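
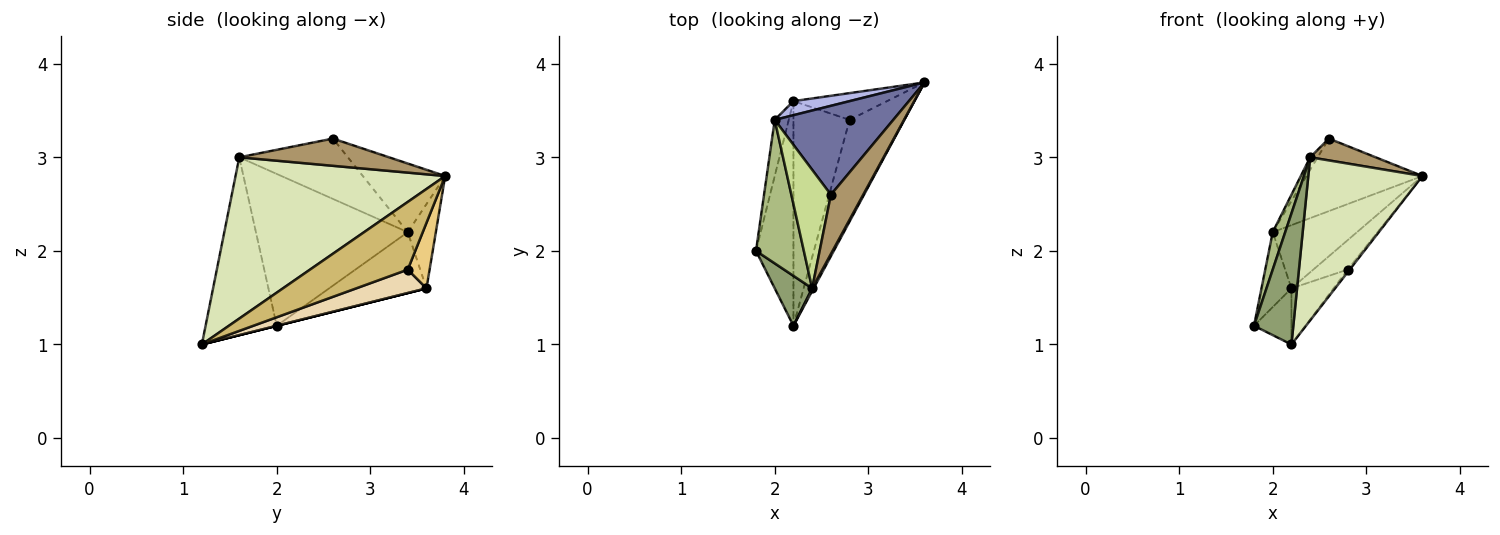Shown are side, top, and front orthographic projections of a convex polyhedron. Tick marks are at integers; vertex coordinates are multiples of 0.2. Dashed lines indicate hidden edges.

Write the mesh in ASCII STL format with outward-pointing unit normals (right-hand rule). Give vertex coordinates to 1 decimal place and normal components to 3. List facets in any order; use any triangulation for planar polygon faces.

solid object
 facet normal -0.409 0.577 0.707
  outer loop
   vertex 2.0 3.4 2.2
   vertex 2.6 2.6 3.2
   vertex 3.6 3.8 2.8
  endloop
 endfacet
 facet normal 0.000 0.243 -0.970
  outer loop
   vertex 2.2 3.6 1.6
   vertex 2.2 1.2 1.0
   vertex 1.8 2.0 1.2
  endloop
 endfacet
 facet normal -0.933 0.287 -0.215
  outer loop
   vertex 2.2 3.6 1.6
   vertex 1.8 2.0 1.2
   vertex 2.0 3.4 2.2
  endloop
 endfacet
 facet normal -0.309 0.928 0.206
  outer loop
   vertex 2.2 3.6 1.6
   vertex 2.0 3.4 2.2
   vertex 3.6 3.8 2.8
  endloop
 endfacet
 facet normal -0.861 -0.476 0.181
  outer loop
   vertex 2.4 1.6 3.0
   vertex 1.8 2.0 1.2
   vertex 2.2 1.2 1.0
  endloop
 endfacet
 facet normal -0.951 -0.078 0.300
  outer loop
   vertex 2.4 1.6 3.0
   vertex 2.0 3.4 2.2
   vertex 1.8 2.0 1.2
  endloop
 endfacet
 facet normal -0.835 0.058 0.547
  outer loop
   vertex 2.4 1.6 3.0
   vertex 2.6 2.6 3.2
   vertex 2.0 3.4 2.2
  endloop
 endfacet
 facet normal 0.878 -0.478 0.008
  outer loop
   vertex 2.4 1.6 3.0
   vertex 2.2 1.2 1.0
   vertex 3.6 3.8 2.8
  endloop
 endfacet
 facet normal 0.620 -0.271 0.736
  outer loop
   vertex 2.4 1.6 3.0
   vertex 3.6 3.8 2.8
   vertex 2.6 2.6 3.2
  endloop
 endfacet
 facet normal 0.778 0.017 -0.629
  outer loop
   vertex 2.8 3.4 1.8
   vertex 3.6 3.8 2.8
   vertex 2.2 1.2 1.0
  endloop
 endfacet
 facet normal 0.426 0.669 -0.609
  outer loop
   vertex 2.8 3.4 1.8
   vertex 2.2 3.6 1.6
   vertex 3.6 3.8 2.8
  endloop
 endfacet
 facet normal 0.375 0.225 -0.899
  outer loop
   vertex 2.8 3.4 1.8
   vertex 2.2 1.2 1.0
   vertex 2.2 3.6 1.6
  endloop
 endfacet
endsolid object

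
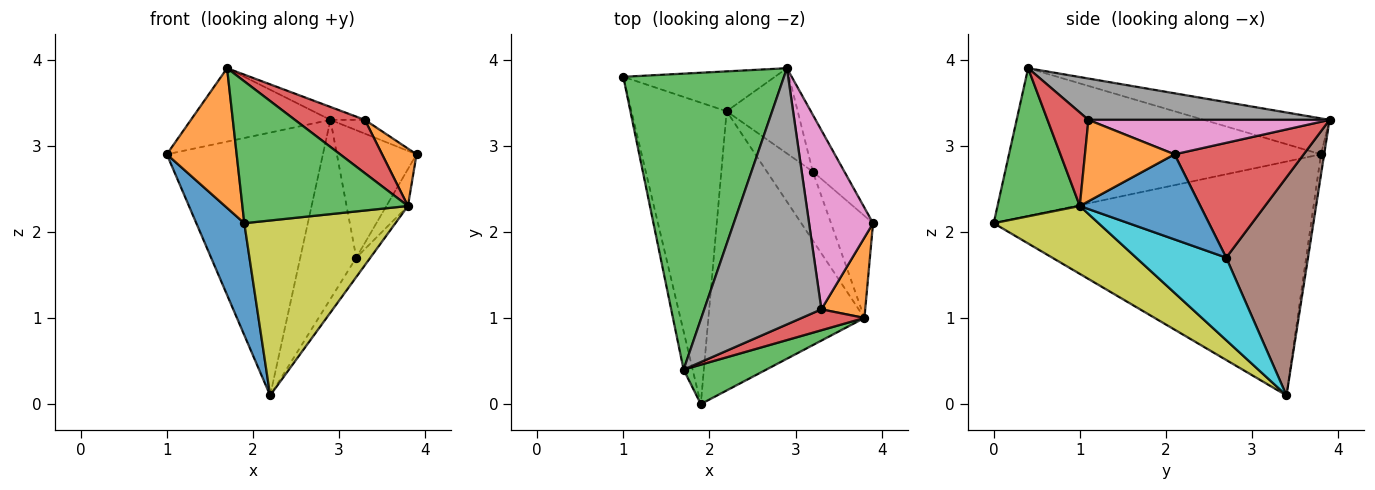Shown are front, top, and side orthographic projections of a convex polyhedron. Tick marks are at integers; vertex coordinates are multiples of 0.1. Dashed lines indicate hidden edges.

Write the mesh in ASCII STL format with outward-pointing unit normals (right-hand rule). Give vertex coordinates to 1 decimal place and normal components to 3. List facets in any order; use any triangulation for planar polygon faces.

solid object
 facet normal -0.917 -0.139 -0.373
  outer loop
   vertex 2.2 3.4 0.1
   vertex 1.9 0.0 2.1
   vertex 1.0 3.8 2.9
  endloop
 endfacet
 facet normal -0.974 -0.218 -0.060
  outer loop
   vertex 1.7 0.4 3.9
   vertex 1.0 3.8 2.9
   vertex 1.9 0.0 2.1
  endloop
 endfacet
 facet normal -0.212 0.235 0.949
  outer loop
   vertex 2.9 3.9 3.3
   vertex 1.0 3.8 2.9
   vertex 1.7 0.4 3.9
  endloop
 endfacet
 facet normal 0.829 0.511 -0.228
  outer loop
   vertex 2.9 3.9 3.3
   vertex 3.9 2.1 2.9
   vertex 3.2 2.7 1.7
  endloop
 endfacet
 facet normal -0.020 0.988 -0.150
  outer loop
   vertex 2.9 3.9 3.3
   vertex 2.2 3.4 0.1
   vertex 1.0 3.8 2.9
  endloop
 endfacet
 facet normal 0.797 0.545 -0.260
  outer loop
   vertex 2.9 3.9 3.3
   vertex 3.2 2.7 1.7
   vertex 2.2 3.4 0.1
  endloop
 endfacet
 facet normal 0.473 0.068 0.878
  outer loop
   vertex 3.3 1.1 3.3
   vertex 3.9 2.1 2.9
   vertex 2.9 3.9 3.3
  endloop
 endfacet
 facet normal 0.332 0.047 0.942
  outer loop
   vertex 3.3 1.1 3.3
   vertex 2.9 3.9 3.3
   vertex 1.7 0.4 3.9
  endloop
 endfacet
 facet normal 0.346 -0.498 -0.795
  outer loop
   vertex 3.8 1.0 2.3
   vertex 1.9 0.0 2.1
   vertex 2.2 3.4 0.1
  endloop
 endfacet
 facet normal 0.866 0.136 -0.482
  outer loop
   vertex 3.8 1.0 2.3
   vertex 2.2 3.4 0.1
   vertex 3.2 2.7 1.7
  endloop
 endfacet
 facet normal 0.885 0.158 -0.437
  outer loop
   vertex 3.8 1.0 2.3
   vertex 3.2 2.7 1.7
   vertex 3.9 2.1 2.9
  endloop
 endfacet
 facet normal 0.834 -0.321 0.449
  outer loop
   vertex 3.8 1.0 2.3
   vertex 3.9 2.1 2.9
   vertex 3.3 1.1 3.3
  endloop
 endfacet
 facet normal 0.432 -0.869 0.241
  outer loop
   vertex 3.8 1.0 2.3
   vertex 1.7 0.4 3.9
   vertex 1.9 0.0 2.1
  endloop
 endfacet
 facet normal 0.478 -0.818 0.321
  outer loop
   vertex 3.8 1.0 2.3
   vertex 3.3 1.1 3.3
   vertex 1.7 0.4 3.9
  endloop
 endfacet
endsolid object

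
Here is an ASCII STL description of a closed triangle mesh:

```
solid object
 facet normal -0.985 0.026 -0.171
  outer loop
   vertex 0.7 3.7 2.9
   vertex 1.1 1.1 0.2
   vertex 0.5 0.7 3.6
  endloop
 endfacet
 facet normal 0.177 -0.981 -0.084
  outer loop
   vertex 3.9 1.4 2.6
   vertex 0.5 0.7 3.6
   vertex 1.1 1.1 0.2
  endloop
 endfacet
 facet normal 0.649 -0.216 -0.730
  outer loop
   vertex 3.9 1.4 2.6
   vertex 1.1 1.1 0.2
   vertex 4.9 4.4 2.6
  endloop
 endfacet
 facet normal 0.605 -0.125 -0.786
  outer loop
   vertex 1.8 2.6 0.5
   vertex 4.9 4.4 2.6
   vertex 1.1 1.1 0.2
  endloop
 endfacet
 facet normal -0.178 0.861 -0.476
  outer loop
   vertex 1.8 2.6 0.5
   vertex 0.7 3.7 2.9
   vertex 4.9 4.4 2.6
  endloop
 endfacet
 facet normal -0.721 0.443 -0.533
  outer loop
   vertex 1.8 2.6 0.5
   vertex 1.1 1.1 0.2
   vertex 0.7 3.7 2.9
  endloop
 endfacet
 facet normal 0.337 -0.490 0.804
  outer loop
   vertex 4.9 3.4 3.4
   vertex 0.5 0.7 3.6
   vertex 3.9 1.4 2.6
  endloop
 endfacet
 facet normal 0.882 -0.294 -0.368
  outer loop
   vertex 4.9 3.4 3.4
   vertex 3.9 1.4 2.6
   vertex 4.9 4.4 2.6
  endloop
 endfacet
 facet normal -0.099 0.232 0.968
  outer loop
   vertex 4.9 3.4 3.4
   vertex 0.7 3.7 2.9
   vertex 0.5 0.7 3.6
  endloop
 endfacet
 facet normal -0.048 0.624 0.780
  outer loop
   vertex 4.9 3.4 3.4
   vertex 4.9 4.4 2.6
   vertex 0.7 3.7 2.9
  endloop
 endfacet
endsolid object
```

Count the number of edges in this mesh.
15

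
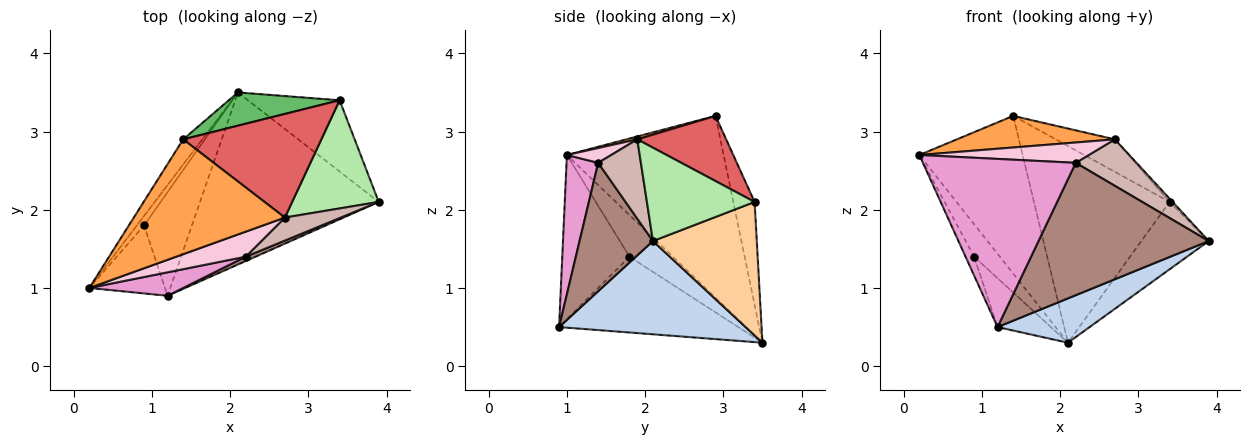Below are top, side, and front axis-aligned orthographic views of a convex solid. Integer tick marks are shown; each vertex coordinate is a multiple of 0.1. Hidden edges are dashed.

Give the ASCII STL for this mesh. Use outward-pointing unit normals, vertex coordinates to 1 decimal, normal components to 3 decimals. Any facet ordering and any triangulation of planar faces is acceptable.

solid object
 facet normal -0.832 0.548 -0.087
  outer loop
   vertex 1.4 2.9 3.2
   vertex 2.1 3.5 0.3
   vertex 0.2 1.0 2.7
  endloop
 endfacet
 facet normal 0.451 -0.223 -0.864
  outer loop
   vertex 1.2 0.9 0.5
   vertex 2.1 3.5 0.3
   vertex 3.9 2.1 1.6
  endloop
 endfacet
 facet normal 0.018 -0.265 0.964
  outer loop
   vertex 2.7 1.9 2.9
   vertex 1.4 2.9 3.2
   vertex 0.2 1.0 2.7
  endloop
 endfacet
 facet normal 0.727 0.472 -0.499
  outer loop
   vertex 3.4 3.4 2.1
   vertex 3.9 2.1 1.6
   vertex 2.1 3.5 0.3
  endloop
 endfacet
 facet normal -0.153 0.974 0.165
  outer loop
   vertex 3.4 3.4 2.1
   vertex 2.1 3.5 0.3
   vertex 1.4 2.9 3.2
  endloop
 endfacet
 facet normal 0.733 0.020 0.680
  outer loop
   vertex 3.4 3.4 2.1
   vertex 2.7 1.9 2.9
   vertex 3.9 2.1 1.6
  endloop
 endfacet
 facet normal 0.410 0.273 0.870
  outer loop
   vertex 3.4 3.4 2.1
   vertex 1.4 2.9 3.2
   vertex 2.7 1.9 2.9
  endloop
 endfacet
 facet normal -0.850 0.505 -0.147
  outer loop
   vertex 0.9 1.8 1.4
   vertex 0.2 1.0 2.7
   vertex 2.1 3.5 0.3
  endloop
 endfacet
 facet normal -0.902 0.115 -0.415
  outer loop
   vertex 0.9 1.8 1.4
   vertex 1.2 0.9 0.5
   vertex 0.2 1.0 2.7
  endloop
 endfacet
 facet normal -0.820 0.244 -0.517
  outer loop
   vertex 0.9 1.8 1.4
   vertex 2.1 3.5 0.3
   vertex 1.2 0.9 0.5
  endloop
 endfacet
 facet normal 0.396 -0.918 0.030
  outer loop
   vertex 2.2 1.4 2.6
   vertex 1.2 0.9 0.5
   vertex 3.9 2.1 1.6
  endloop
 endfacet
 facet normal 0.533 -0.758 0.375
  outer loop
   vertex 2.2 1.4 2.6
   vertex 3.9 2.1 1.6
   vertex 2.7 1.9 2.9
  endloop
 endfacet
 facet normal 0.201 -0.970 0.135
  outer loop
   vertex 2.2 1.4 2.6
   vertex 0.2 1.0 2.7
   vertex 1.2 0.9 0.5
  endloop
 endfacet
 facet normal 0.163 -0.622 0.766
  outer loop
   vertex 2.2 1.4 2.6
   vertex 2.7 1.9 2.9
   vertex 0.2 1.0 2.7
  endloop
 endfacet
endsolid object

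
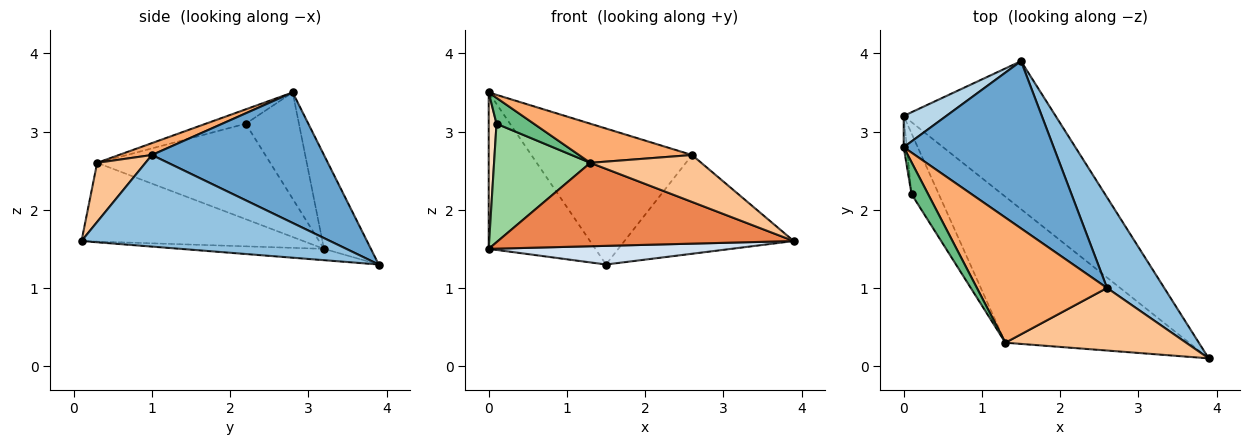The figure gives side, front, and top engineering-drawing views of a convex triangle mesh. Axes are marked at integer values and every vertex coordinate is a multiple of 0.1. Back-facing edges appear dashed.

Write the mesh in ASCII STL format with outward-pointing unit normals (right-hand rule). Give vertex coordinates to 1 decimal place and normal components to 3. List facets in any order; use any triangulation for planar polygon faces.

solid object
 facet normal 0.560 0.523 0.643
  outer loop
   vertex 2.6 1.0 2.7
   vertex 1.5 3.9 1.3
   vertex 0.0 2.8 3.5
  endloop
 endfacet
 facet normal 0.734 0.500 0.459
  outer loop
   vertex 2.6 1.0 2.7
   vertex 3.9 0.1 1.6
   vertex 1.5 3.9 1.3
  endloop
 endfacet
 facet normal -0.396 0.900 0.180
  outer loop
   vertex 0.0 3.2 1.5
   vertex 0.0 2.8 3.5
   vertex 1.5 3.9 1.3
  endloop
 endfacet
 facet normal -0.074 -0.125 -0.989
  outer loop
   vertex 0.0 3.2 1.5
   vertex 1.5 3.9 1.3
   vertex 3.9 0.1 1.6
  endloop
 endfacet
 facet normal -0.349 -0.465 -0.814
  outer loop
   vertex 1.3 0.3 2.6
   vertex 0.0 3.2 1.5
   vertex 3.9 0.1 1.6
  endloop
 endfacet
 facet normal 0.087 -0.297 0.951
  outer loop
   vertex 1.3 0.3 2.6
   vertex 2.6 1.0 2.7
   vertex 0.0 2.8 3.5
  endloop
 endfacet
 facet normal 0.253 -0.580 0.774
  outer loop
   vertex 1.3 0.3 2.6
   vertex 3.9 0.1 1.6
   vertex 2.6 1.0 2.7
  endloop
 endfacet
 facet normal -0.989 -0.145 -0.029
  outer loop
   vertex 0.1 2.2 3.1
   vertex 0.0 2.8 3.5
   vertex 0.0 3.2 1.5
  endloop
 endfacet
 facet normal -0.559 -0.522 0.644
  outer loop
   vertex 0.1 2.2 3.1
   vertex 1.3 0.3 2.6
   vertex 0.0 2.8 3.5
  endloop
 endfacet
 facet normal -0.848 -0.472 -0.242
  outer loop
   vertex 0.1 2.2 3.1
   vertex 0.0 3.2 1.5
   vertex 1.3 0.3 2.6
  endloop
 endfacet
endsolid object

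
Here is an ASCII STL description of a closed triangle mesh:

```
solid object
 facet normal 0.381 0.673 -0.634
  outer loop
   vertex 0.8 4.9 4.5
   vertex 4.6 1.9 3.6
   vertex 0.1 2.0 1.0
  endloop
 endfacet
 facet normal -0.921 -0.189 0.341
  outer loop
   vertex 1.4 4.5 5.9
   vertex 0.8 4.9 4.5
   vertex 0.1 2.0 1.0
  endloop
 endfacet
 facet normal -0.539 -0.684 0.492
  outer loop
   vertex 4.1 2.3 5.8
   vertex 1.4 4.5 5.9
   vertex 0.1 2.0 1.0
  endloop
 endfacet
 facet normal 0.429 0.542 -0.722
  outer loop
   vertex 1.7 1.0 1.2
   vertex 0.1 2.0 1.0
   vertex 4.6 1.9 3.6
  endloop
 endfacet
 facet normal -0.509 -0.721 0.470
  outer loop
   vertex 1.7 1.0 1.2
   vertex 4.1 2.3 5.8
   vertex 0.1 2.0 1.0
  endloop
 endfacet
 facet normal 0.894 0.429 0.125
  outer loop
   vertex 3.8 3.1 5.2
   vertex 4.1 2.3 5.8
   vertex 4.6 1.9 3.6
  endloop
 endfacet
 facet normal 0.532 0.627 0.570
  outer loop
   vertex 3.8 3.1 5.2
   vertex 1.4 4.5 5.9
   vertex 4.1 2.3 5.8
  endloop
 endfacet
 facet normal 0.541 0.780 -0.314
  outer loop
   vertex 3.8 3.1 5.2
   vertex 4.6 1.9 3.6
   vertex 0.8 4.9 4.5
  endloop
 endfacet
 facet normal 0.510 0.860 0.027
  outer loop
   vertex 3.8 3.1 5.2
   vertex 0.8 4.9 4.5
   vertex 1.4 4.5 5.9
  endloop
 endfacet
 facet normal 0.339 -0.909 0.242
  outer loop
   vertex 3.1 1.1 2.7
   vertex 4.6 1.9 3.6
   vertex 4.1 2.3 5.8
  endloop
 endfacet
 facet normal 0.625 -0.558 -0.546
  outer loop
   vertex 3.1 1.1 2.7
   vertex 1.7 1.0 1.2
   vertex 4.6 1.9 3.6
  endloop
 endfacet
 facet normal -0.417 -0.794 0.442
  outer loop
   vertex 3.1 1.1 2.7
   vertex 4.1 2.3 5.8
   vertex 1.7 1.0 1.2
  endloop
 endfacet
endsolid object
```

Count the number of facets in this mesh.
12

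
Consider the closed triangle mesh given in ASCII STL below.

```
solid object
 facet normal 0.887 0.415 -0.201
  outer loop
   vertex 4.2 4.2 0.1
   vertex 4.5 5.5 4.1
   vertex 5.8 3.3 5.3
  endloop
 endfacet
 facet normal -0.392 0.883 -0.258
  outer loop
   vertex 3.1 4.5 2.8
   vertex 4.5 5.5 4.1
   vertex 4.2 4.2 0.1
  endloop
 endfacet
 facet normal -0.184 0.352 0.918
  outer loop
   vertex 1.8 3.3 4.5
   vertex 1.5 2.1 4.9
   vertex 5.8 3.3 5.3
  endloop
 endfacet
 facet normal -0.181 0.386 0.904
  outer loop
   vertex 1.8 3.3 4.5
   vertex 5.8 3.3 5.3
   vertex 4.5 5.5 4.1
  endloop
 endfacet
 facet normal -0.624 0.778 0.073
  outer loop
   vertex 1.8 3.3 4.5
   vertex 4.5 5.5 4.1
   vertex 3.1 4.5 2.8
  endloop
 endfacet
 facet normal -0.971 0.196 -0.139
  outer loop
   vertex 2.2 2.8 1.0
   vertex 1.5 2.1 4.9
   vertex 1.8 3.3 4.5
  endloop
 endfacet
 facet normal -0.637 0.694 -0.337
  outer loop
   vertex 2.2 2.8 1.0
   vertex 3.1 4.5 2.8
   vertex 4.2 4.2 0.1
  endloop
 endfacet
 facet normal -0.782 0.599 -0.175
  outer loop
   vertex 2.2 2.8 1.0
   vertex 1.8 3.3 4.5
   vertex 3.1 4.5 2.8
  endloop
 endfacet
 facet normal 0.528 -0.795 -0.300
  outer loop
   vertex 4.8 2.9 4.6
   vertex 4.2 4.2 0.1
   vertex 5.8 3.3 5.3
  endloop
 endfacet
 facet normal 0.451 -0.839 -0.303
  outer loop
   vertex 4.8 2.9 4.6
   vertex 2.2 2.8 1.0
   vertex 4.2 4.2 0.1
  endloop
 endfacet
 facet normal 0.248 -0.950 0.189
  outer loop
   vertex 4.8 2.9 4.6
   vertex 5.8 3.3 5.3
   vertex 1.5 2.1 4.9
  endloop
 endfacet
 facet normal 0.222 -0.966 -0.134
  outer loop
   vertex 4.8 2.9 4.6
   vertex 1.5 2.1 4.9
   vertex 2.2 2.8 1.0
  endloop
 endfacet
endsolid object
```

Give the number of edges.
18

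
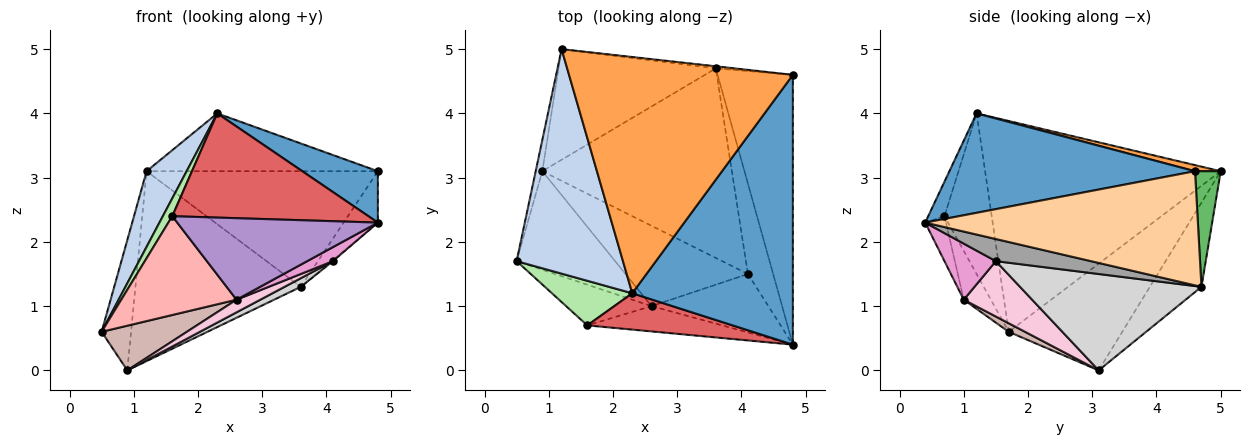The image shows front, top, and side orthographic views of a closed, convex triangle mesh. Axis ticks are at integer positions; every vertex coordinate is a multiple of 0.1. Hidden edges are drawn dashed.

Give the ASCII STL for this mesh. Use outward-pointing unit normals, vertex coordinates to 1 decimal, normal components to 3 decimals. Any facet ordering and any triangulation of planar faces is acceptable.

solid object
 facet normal 0.520 -0.160 0.839
  outer loop
   vertex 2.3 1.2 4.0
   vertex 4.8 0.4 2.3
   vertex 4.8 4.6 3.1
  endloop
 endfacet
 facet normal -0.883 -0.150 0.445
  outer loop
   vertex 1.2 5.0 3.1
   vertex 0.5 1.7 0.6
   vertex 2.3 1.2 4.0
  endloop
 endfacet
 facet normal 0.026 0.238 0.971
  outer loop
   vertex 1.2 5.0 3.1
   vertex 2.3 1.2 4.0
   vertex 4.8 4.6 3.1
  endloop
 endfacet
 facet normal 0.830 0.104 -0.548
  outer loop
   vertex 3.6 4.7 1.3
   vertex 4.8 4.6 3.1
   vertex 4.8 0.4 2.3
  endloop
 endfacet
 facet normal 0.110 0.994 -0.018
  outer loop
   vertex 3.6 4.7 1.3
   vertex 1.2 5.0 3.1
   vertex 4.8 4.6 3.1
  endloop
 endfacet
 facet normal -0.880 -0.176 0.440
  outer loop
   vertex 1.6 0.7 2.4
   vertex 2.3 1.2 4.0
   vertex 0.5 1.7 0.6
  endloop
 endfacet
 facet normal -0.078 -0.941 0.328
  outer loop
   vertex 1.6 0.7 2.4
   vertex 4.8 0.4 2.3
   vertex 2.3 1.2 4.0
  endloop
 endfacet
 facet normal -0.213 -0.904 -0.372
  outer loop
   vertex 2.6 1.0 1.1
   vertex 1.6 0.7 2.4
   vertex 0.5 1.7 0.6
  endloop
 endfacet
 facet normal -0.098 -0.950 -0.295
  outer loop
   vertex 2.6 1.0 1.1
   vertex 4.8 0.4 2.3
   vertex 1.6 0.7 2.4
  endloop
 endfacet
 facet normal -0.966 0.250 -0.060
  outer loop
   vertex 0.9 3.1 0.0
   vertex 0.5 1.7 0.6
   vertex 1.2 5.0 3.1
  endloop
 endfacet
 facet normal -0.260 0.834 -0.486
  outer loop
   vertex 0.9 3.1 0.0
   vertex 1.2 5.0 3.1
   vertex 3.6 4.7 1.3
  endloop
 endfacet
 facet normal 0.079 -0.412 -0.908
  outer loop
   vertex 0.9 3.1 0.0
   vertex 2.6 1.0 1.1
   vertex 0.5 1.7 0.6
  endloop
 endfacet
 facet normal 0.423 -0.211 -0.881
  outer loop
   vertex 4.1 1.5 1.7
   vertex 4.8 0.4 2.3
   vertex 2.6 1.0 1.1
  endloop
 endfacet
 facet normal 0.408 -0.142 -0.902
  outer loop
   vertex 4.1 1.5 1.7
   vertex 2.6 1.0 1.1
   vertex 0.9 3.1 0.0
  endloop
 endfacet
 facet normal 0.659 0.009 -0.752
  outer loop
   vertex 4.1 1.5 1.7
   vertex 3.6 4.7 1.3
   vertex 4.8 0.4 2.3
  endloop
 endfacet
 facet normal 0.453 -0.041 -0.891
  outer loop
   vertex 4.1 1.5 1.7
   vertex 0.9 3.1 0.0
   vertex 3.6 4.7 1.3
  endloop
 endfacet
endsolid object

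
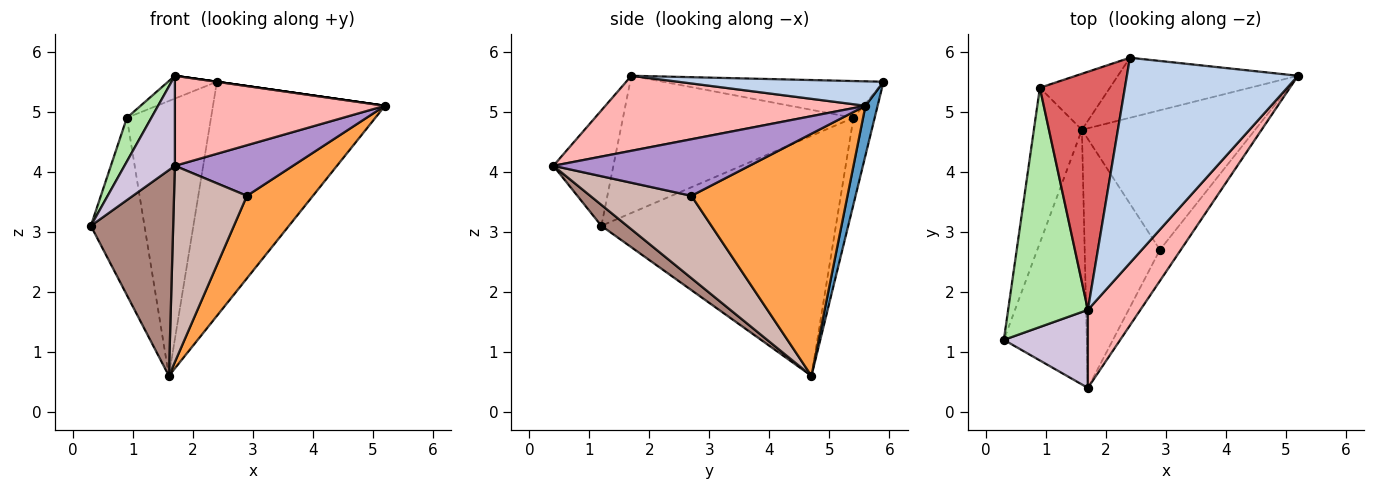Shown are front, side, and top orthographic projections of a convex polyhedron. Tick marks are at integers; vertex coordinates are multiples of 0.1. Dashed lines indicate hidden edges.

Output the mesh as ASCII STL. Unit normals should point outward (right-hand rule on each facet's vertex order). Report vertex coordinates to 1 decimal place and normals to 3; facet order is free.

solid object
 facet normal 0.068 0.966 -0.248
  outer loop
   vertex 1.6 4.7 0.6
   vertex 2.4 5.9 5.5
   vertex 5.2 5.6 5.1
  endloop
 endfacet
 facet normal 0.141 0.000 0.990
  outer loop
   vertex 1.7 1.7 5.6
   vertex 5.2 5.6 5.1
   vertex 2.4 5.9 5.5
  endloop
 endfacet
 facet normal 0.769 -0.325 -0.550
  outer loop
   vertex 2.9 2.7 3.6
   vertex 1.6 4.7 0.6
   vertex 5.2 5.6 5.1
  endloop
 endfacet
 facet normal -0.957 0.219 -0.191
  outer loop
   vertex 0.9 5.4 4.9
   vertex 1.6 4.7 0.6
   vertex 0.3 1.2 3.1
  endloop
 endfacet
 facet normal -0.240 0.951 -0.194
  outer loop
   vertex 0.9 5.4 4.9
   vertex 2.4 5.9 5.5
   vertex 1.6 4.7 0.6
  endloop
 endfacet
 facet normal -0.861 -0.091 0.500
  outer loop
   vertex 0.9 5.4 4.9
   vertex 0.3 1.2 3.1
   vertex 1.7 1.7 5.6
  endloop
 endfacet
 facet normal -0.395 0.088 0.914
  outer loop
   vertex 0.9 5.4 4.9
   vertex 1.7 1.7 5.6
   vertex 2.4 5.9 5.5
  endloop
 endfacet
 facet normal 0.683 -0.552 0.478
  outer loop
   vertex 1.7 0.4 4.1
   vertex 5.2 5.6 5.1
   vertex 1.7 1.7 5.6
  endloop
 endfacet
 facet normal 0.817 -0.492 -0.302
  outer loop
   vertex 1.7 0.4 4.1
   vertex 2.9 2.7 3.6
   vertex 5.2 5.6 5.1
  endloop
 endfacet
 facet normal -0.669 -0.562 0.487
  outer loop
   vertex 1.7 0.4 4.1
   vertex 1.7 1.7 5.6
   vertex 0.3 1.2 3.1
  endloop
 endfacet
 facet normal 0.193 -0.617 -0.763
  outer loop
   vertex 1.7 0.4 4.1
   vertex 0.3 1.2 3.1
   vertex 1.6 4.7 0.6
  endloop
 endfacet
 facet normal 0.652 -0.470 -0.595
  outer loop
   vertex 1.7 0.4 4.1
   vertex 1.6 4.7 0.6
   vertex 2.9 2.7 3.6
  endloop
 endfacet
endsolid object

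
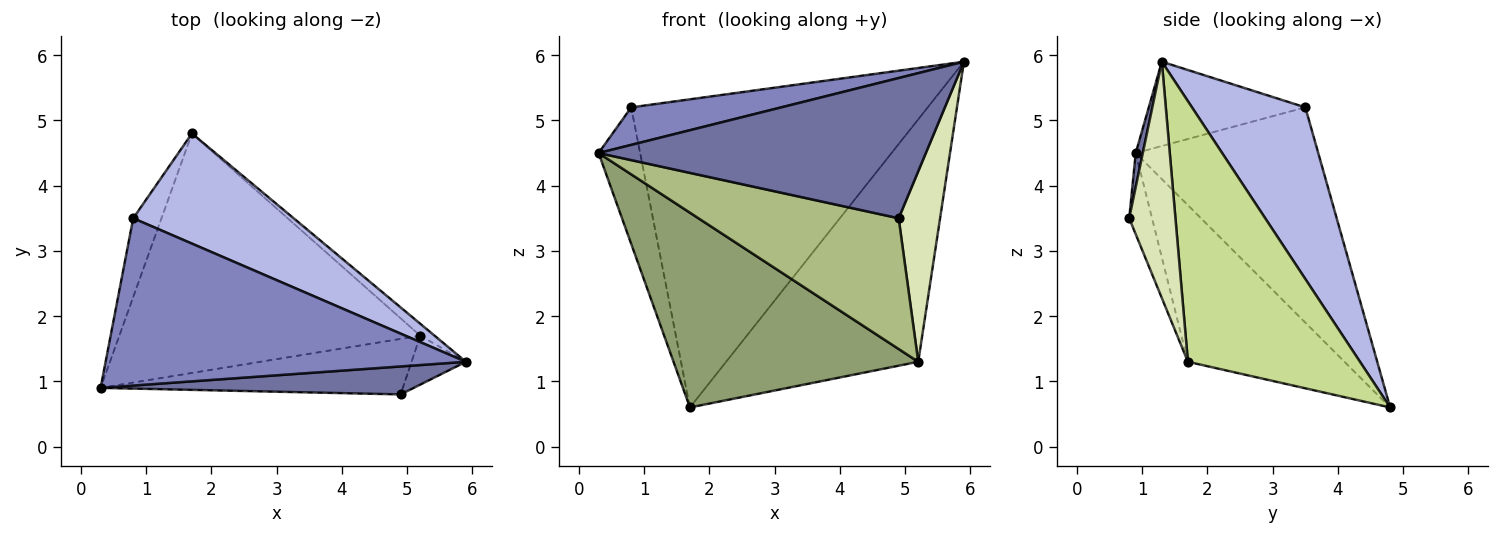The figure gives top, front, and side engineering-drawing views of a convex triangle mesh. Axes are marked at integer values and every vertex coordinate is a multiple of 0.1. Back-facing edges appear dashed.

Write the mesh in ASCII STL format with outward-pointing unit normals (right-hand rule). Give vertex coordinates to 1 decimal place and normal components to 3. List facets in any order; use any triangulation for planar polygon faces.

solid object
 facet normal 0.021 -0.980 0.195
  outer loop
   vertex 4.9 0.8 3.5
   vertex 5.9 1.3 5.9
   vertex 0.3 0.9 4.5
  endloop
 endfacet
 facet normal -0.223 -0.213 0.951
  outer loop
   vertex 0.8 3.5 5.2
   vertex 0.3 0.9 4.5
   vertex 5.9 1.3 5.9
  endloop
 endfacet
 facet normal -0.967 0.220 -0.127
  outer loop
   vertex 0.8 3.5 5.2
   vertex 1.7 4.8 0.6
   vertex 0.3 0.9 4.5
  endloop
 endfacet
 facet normal 0.339 0.886 0.317
  outer loop
   vertex 0.8 3.5 5.2
   vertex 5.9 1.3 5.9
   vertex 1.7 4.8 0.6
  endloop
 endfacet
 facet normal -0.374 -0.585 -0.719
  outer loop
   vertex 5.2 1.7 1.3
   vertex 0.3 0.9 4.5
   vertex 1.7 4.8 0.6
  endloop
 endfacet
 facet normal -0.104 -0.915 -0.389
  outer loop
   vertex 5.2 1.7 1.3
   vertex 4.9 0.8 3.5
   vertex 0.3 0.9 4.5
  endloop
 endfacet
 facet normal 0.667 0.744 -0.037
  outer loop
   vertex 5.2 1.7 1.3
   vertex 1.7 4.8 0.6
   vertex 5.9 1.3 5.9
  endloop
 endfacet
 facet normal 0.734 -0.658 -0.169
  outer loop
   vertex 5.2 1.7 1.3
   vertex 5.9 1.3 5.9
   vertex 4.9 0.8 3.5
  endloop
 endfacet
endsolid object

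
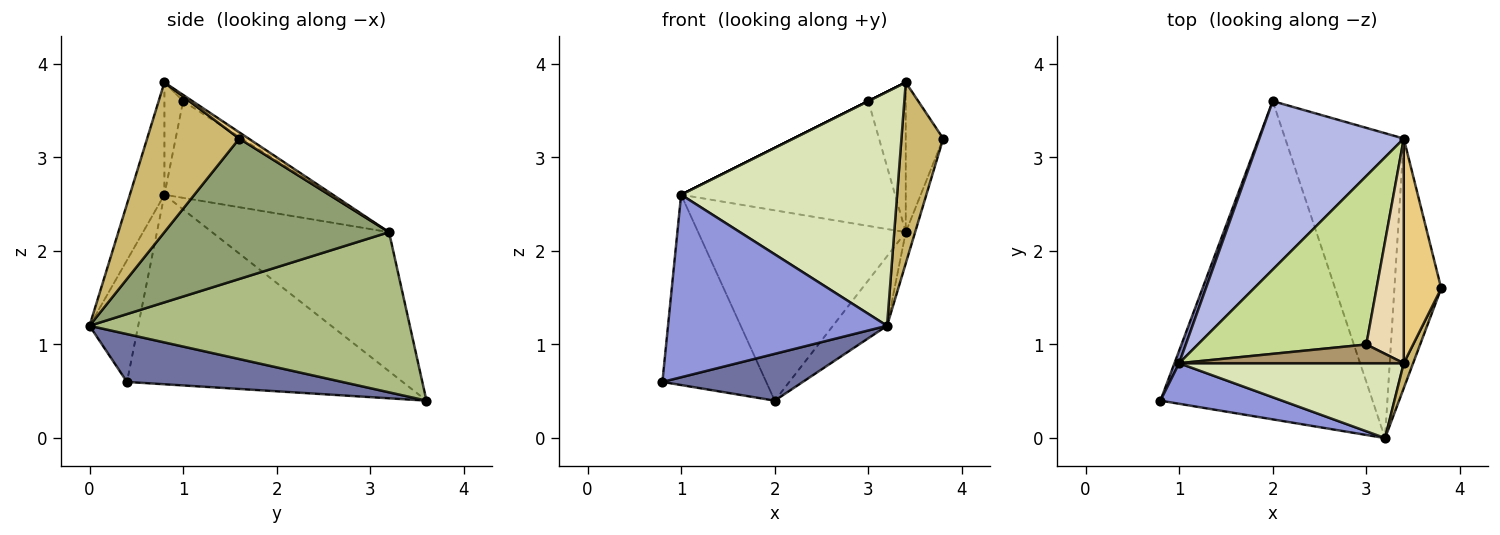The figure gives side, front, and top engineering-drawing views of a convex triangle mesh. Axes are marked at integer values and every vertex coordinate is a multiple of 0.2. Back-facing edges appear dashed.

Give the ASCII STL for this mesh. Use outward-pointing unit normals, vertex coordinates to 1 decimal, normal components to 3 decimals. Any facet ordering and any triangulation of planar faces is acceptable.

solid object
 facet normal 0.218 -0.142 -0.966
  outer loop
   vertex 3.2 0.0 1.2
   vertex 0.8 0.4 0.6
   vertex 2.0 3.6 0.4
  endloop
 endfacet
 facet normal -0.936 0.352 0.023
  outer loop
   vertex 1.0 0.8 2.6
   vertex 2.0 3.6 0.4
   vertex 0.8 0.4 0.6
  endloop
 endfacet
 facet normal -0.212 -0.954 0.212
  outer loop
   vertex 1.0 0.8 2.6
   vertex 0.8 0.4 0.6
   vertex 3.2 0.0 1.2
  endloop
 endfacet
 facet normal -0.538 0.631 0.559
  outer loop
   vertex 3.4 3.2 2.2
   vertex 2.0 3.6 0.4
   vertex 1.0 0.8 2.6
  endloop
 endfacet
 facet normal 0.948 0.039 -0.316
  outer loop
   vertex 3.4 3.2 2.2
   vertex 3.8 1.6 3.2
   vertex 3.2 0.0 1.2
  endloop
 endfacet
 facet normal 0.796 0.134 -0.590
  outer loop
   vertex 3.4 3.2 2.2
   vertex 3.2 0.0 1.2
   vertex 2.0 3.6 0.4
  endloop
 endfacet
 facet normal -0.419 0.540 0.730
  outer loop
   vertex 3.0 1.0 3.6
   vertex 3.4 3.2 2.2
   vertex 1.0 0.8 2.6
  endloop
 endfacet
 facet normal -0.151 -0.942 0.301
  outer loop
   vertex 3.4 0.8 3.8
   vertex 1.0 0.8 2.6
   vertex 3.2 0.0 1.2
  endloop
 endfacet
 facet normal -0.447 0.000 0.894
  outer loop
   vertex 3.4 0.8 3.8
   vertex 3.0 1.0 3.6
   vertex 1.0 0.8 2.6
  endloop
 endfacet
 facet normal 0.909 -0.412 0.057
  outer loop
   vertex 3.4 0.8 3.8
   vertex 3.2 0.0 1.2
   vertex 3.8 1.6 3.2
  endloop
 endfacet
 facet normal 0.137 0.549 0.824
  outer loop
   vertex 3.4 0.8 3.8
   vertex 3.8 1.6 3.2
   vertex 3.4 3.2 2.2
  endloop
 endfacet
 facet normal -0.137 0.549 0.824
  outer loop
   vertex 3.4 0.8 3.8
   vertex 3.4 3.2 2.2
   vertex 3.0 1.0 3.6
  endloop
 endfacet
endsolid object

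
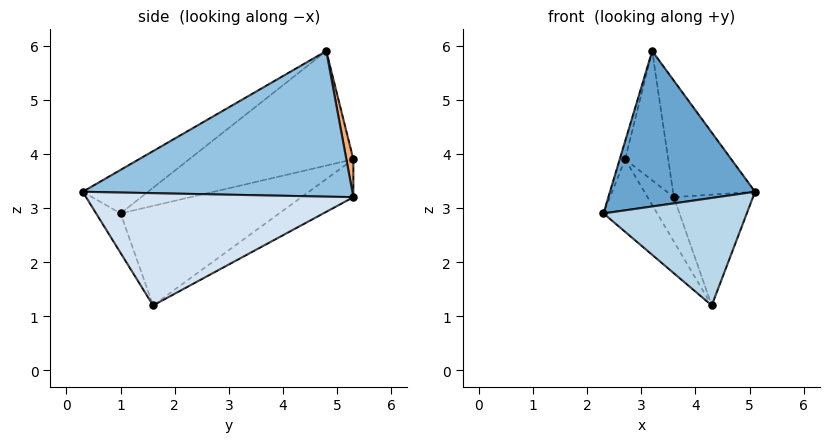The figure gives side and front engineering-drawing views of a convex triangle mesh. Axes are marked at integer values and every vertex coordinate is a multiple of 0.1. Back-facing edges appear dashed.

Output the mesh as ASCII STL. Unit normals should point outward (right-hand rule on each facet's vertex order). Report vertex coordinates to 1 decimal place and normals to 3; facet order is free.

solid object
 facet normal -0.253 -0.562 0.788
  outer loop
   vertex 3.2 4.8 5.9
   vertex 2.3 1.0 2.9
   vertex 5.1 0.3 3.3
  endloop
 endfacet
 facet normal 0.939 0.286 0.192
  outer loop
   vertex 3.2 4.8 5.9
   vertex 5.1 0.3 3.3
   vertex 3.6 5.3 3.2
  endloop
 endfacet
 facet normal -0.148 -0.865 -0.479
  outer loop
   vertex 4.3 1.6 1.2
   vertex 5.1 0.3 3.3
   vertex 2.3 1.0 2.9
  endloop
 endfacet
 facet normal 0.942 0.279 -0.186
  outer loop
   vertex 4.3 1.6 1.2
   vertex 3.6 5.3 3.2
   vertex 5.1 0.3 3.3
  endloop
 endfacet
 facet normal -0.968 0.032 0.250
  outer loop
   vertex 2.7 5.3 3.9
   vertex 2.3 1.0 2.9
   vertex 3.2 4.8 5.9
  endloop
 endfacet
 facet normal 0.157 0.967 0.202
  outer loop
   vertex 2.7 5.3 3.9
   vertex 3.2 4.8 5.9
   vertex 3.6 5.3 3.2
  endloop
 endfacet
 facet normal -0.669 0.227 -0.707
  outer loop
   vertex 2.7 5.3 3.9
   vertex 4.3 1.6 1.2
   vertex 2.3 1.0 2.9
  endloop
 endfacet
 facet normal -0.586 0.297 -0.754
  outer loop
   vertex 2.7 5.3 3.9
   vertex 3.6 5.3 3.2
   vertex 4.3 1.6 1.2
  endloop
 endfacet
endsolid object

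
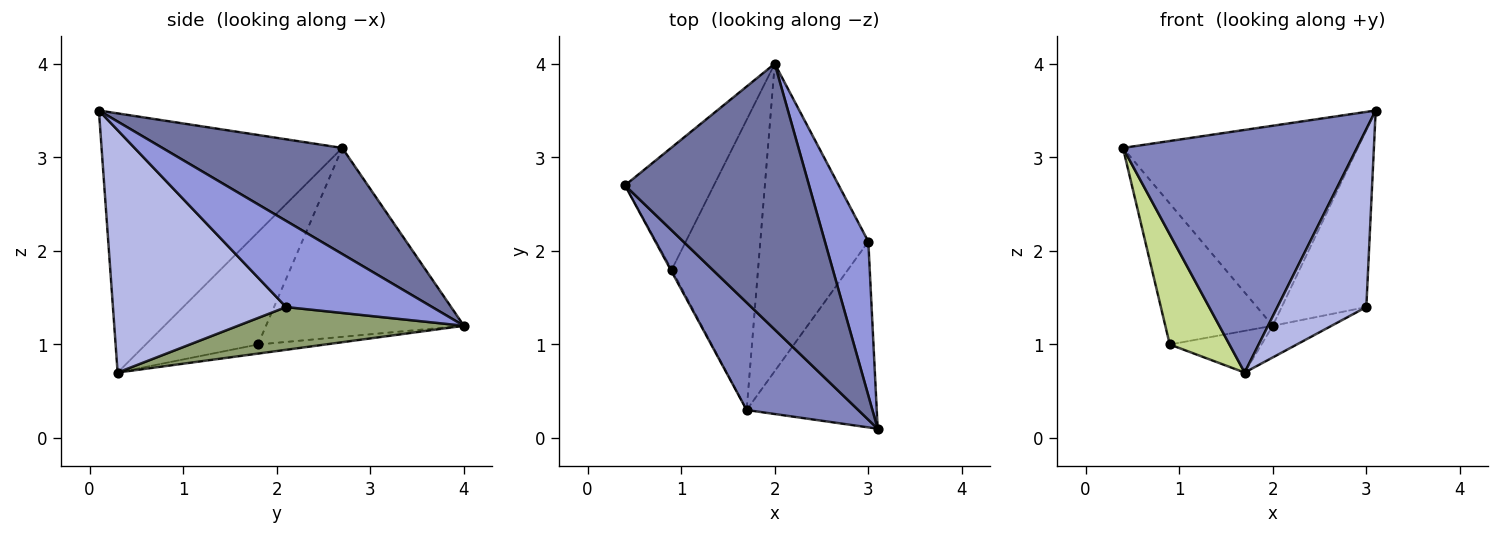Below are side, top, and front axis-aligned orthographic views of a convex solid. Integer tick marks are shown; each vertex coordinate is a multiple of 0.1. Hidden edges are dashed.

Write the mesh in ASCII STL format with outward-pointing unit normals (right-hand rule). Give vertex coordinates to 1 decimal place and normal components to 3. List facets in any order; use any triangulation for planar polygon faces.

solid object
 facet normal 0.418 0.546 0.726
  outer loop
   vertex 2.0 4.0 1.2
   vertex 0.4 2.7 3.1
   vertex 3.1 0.1 3.5
  endloop
 endfacet
 facet normal -0.685 -0.666 0.295
  outer loop
   vertex 1.7 0.3 0.7
   vertex 3.1 0.1 3.5
   vertex 0.4 2.7 3.1
  endloop
 endfacet
 facet normal 0.793 0.460 0.400
  outer loop
   vertex 3.0 2.1 1.4
   vertex 2.0 4.0 1.2
   vertex 3.1 0.1 3.5
  endloop
 endfacet
 facet normal 0.803 -0.412 -0.431
  outer loop
   vertex 3.0 2.1 1.4
   vertex 3.1 0.1 3.5
   vertex 1.7 0.3 0.7
  endloop
 endfacet
 facet normal 0.366 0.095 -0.926
  outer loop
   vertex 3.0 2.1 1.4
   vertex 1.7 0.3 0.7
   vertex 2.0 4.0 1.2
  endloop
 endfacet
 facet normal -0.812 0.441 -0.382
  outer loop
   vertex 0.9 1.8 1.0
   vertex 0.4 2.7 3.1
   vertex 2.0 4.0 1.2
  endloop
 endfacet
 facet normal -0.883 -0.469 -0.009
  outer loop
   vertex 0.9 1.8 1.0
   vertex 1.7 0.3 0.7
   vertex 0.4 2.7 3.1
  endloop
 endfacet
 facet normal -0.104 0.141 -0.984
  outer loop
   vertex 0.9 1.8 1.0
   vertex 2.0 4.0 1.2
   vertex 1.7 0.3 0.7
  endloop
 endfacet
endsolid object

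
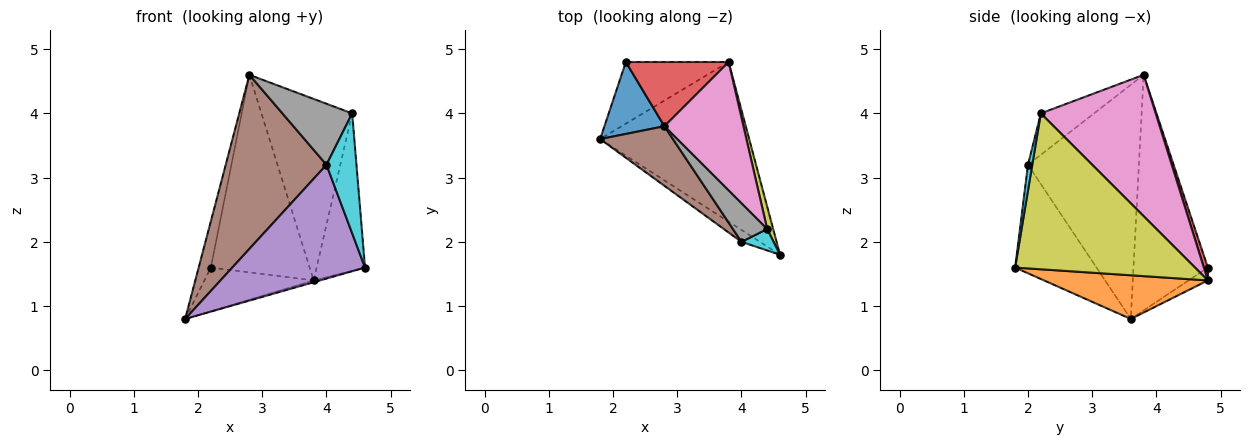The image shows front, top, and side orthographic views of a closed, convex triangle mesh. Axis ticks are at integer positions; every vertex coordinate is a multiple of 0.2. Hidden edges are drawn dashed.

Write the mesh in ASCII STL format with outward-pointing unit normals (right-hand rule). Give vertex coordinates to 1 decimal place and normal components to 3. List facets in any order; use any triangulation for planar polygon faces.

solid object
 facet normal -0.957 0.157 0.244
  outer loop
   vertex 2.8 3.8 4.6
   vertex 2.2 4.8 1.6
   vertex 1.8 3.6 0.8
  endloop
 endfacet
 facet normal 0.281 0.011 -0.960
  outer loop
   vertex 3.8 4.8 1.4
   vertex 4.6 1.8 1.6
   vertex 1.8 3.6 0.8
  endloop
 endfacet
 facet normal -0.101 0.575 -0.812
  outer loop
   vertex 3.8 4.8 1.4
   vertex 1.8 3.6 0.8
   vertex 2.2 4.8 1.6
  endloop
 endfacet
 facet normal 0.039 0.950 0.309
  outer loop
   vertex 3.8 4.8 1.4
   vertex 2.2 4.8 1.6
   vertex 2.8 3.8 4.6
  endloop
 endfacet
 facet normal -0.520 -0.849 -0.089
  outer loop
   vertex 4.0 2.0 3.2
   vertex 1.8 3.6 0.8
   vertex 4.6 1.8 1.6
  endloop
 endfacet
 facet normal -0.721 -0.655 0.224
  outer loop
   vertex 4.0 2.0 3.2
   vertex 2.8 3.8 4.6
   vertex 1.8 3.6 0.8
  endloop
 endfacet
 facet normal 0.718 0.568 0.402
  outer loop
   vertex 4.4 2.2 4.0
   vertex 3.8 4.8 1.4
   vertex 2.8 3.8 4.6
  endloop
 endfacet
 facet normal -0.542 -0.710 0.449
  outer loop
   vertex 4.4 2.2 4.0
   vertex 2.8 3.8 4.6
   vertex 4.0 2.0 3.2
  endloop
 endfacet
 facet normal 0.965 0.260 0.037
  outer loop
   vertex 4.4 2.2 4.0
   vertex 4.6 1.8 1.6
   vertex 3.8 4.8 1.4
  endloop
 endfacet
 facet normal 0.139 -0.975 0.174
  outer loop
   vertex 4.4 2.2 4.0
   vertex 4.0 2.0 3.2
   vertex 4.6 1.8 1.6
  endloop
 endfacet
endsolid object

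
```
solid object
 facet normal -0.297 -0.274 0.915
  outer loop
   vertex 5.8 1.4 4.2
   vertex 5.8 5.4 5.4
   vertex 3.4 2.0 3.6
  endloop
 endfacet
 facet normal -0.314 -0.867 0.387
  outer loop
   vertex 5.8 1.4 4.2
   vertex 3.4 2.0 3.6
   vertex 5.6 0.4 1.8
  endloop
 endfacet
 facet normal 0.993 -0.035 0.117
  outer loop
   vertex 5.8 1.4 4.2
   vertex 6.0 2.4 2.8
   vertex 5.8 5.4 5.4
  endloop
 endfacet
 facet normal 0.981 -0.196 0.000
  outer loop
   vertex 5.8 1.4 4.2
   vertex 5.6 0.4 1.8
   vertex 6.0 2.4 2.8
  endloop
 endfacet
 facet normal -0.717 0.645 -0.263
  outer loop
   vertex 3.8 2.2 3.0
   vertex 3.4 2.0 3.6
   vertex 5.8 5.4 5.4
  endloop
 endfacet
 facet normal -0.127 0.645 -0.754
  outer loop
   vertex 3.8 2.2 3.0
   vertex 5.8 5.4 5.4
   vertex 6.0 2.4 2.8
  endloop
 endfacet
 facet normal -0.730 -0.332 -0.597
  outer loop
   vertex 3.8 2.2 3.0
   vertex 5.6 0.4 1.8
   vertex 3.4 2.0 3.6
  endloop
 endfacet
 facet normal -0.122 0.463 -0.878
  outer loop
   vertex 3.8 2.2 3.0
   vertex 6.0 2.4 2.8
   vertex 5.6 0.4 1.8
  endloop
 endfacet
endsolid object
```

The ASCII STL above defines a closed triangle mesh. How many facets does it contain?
8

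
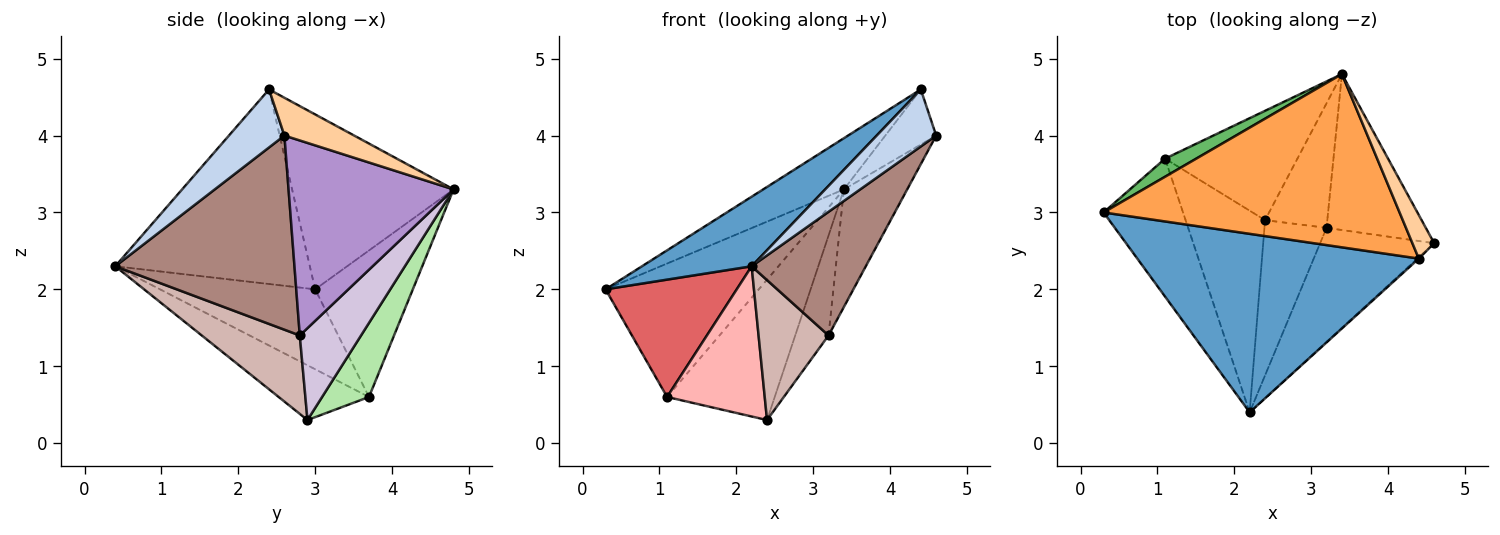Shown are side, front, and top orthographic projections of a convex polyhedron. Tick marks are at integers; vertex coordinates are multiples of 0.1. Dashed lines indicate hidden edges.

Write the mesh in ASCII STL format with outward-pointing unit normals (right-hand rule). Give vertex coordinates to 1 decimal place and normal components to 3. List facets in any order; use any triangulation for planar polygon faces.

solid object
 facet normal -0.541 -0.305 0.783
  outer loop
   vertex 4.4 2.4 4.6
   vertex 0.3 3.0 2.0
   vertex 2.2 0.4 2.3
  endloop
 endfacet
 facet normal 0.682 -0.731 -0.016
  outer loop
   vertex 4.4 2.4 4.6
   vertex 2.2 0.4 2.3
   vertex 4.6 2.6 4.0
  endloop
 endfacet
 facet normal -0.493 0.247 0.834
  outer loop
   vertex 4.4 2.4 4.6
   vertex 3.4 4.8 3.3
   vertex 0.3 3.0 2.0
  endloop
 endfacet
 facet normal 0.733 0.534 0.422
  outer loop
   vertex 4.4 2.4 4.6
   vertex 4.6 2.6 4.0
   vertex 3.4 4.8 3.3
  endloop
 endfacet
 facet normal -0.534 0.838 0.114
  outer loop
   vertex 1.1 3.7 0.6
   vertex 0.3 3.0 2.0
   vertex 3.4 4.8 3.3
  endloop
 endfacet
 facet normal 0.325 0.746 -0.581
  outer loop
   vertex 1.1 3.7 0.6
   vertex 3.4 4.8 3.3
   vertex 2.4 2.9 0.3
  endloop
 endfacet
 facet normal -0.608 -0.514 -0.605
  outer loop
   vertex 1.1 3.7 0.6
   vertex 2.2 0.4 2.3
   vertex 0.3 3.0 2.0
  endloop
 endfacet
 facet normal -0.484 -0.523 -0.702
  outer loop
   vertex 1.1 3.7 0.6
   vertex 2.4 2.9 0.3
   vertex 2.2 0.4 2.3
  endloop
 endfacet
 facet normal 0.843 0.323 -0.429
  outer loop
   vertex 3.2 2.8 1.4
   vertex 3.4 4.8 3.3
   vertex 4.6 2.6 4.0
  endloop
 endfacet
 facet normal 0.755 0.411 -0.512
  outer loop
   vertex 3.2 2.8 1.4
   vertex 2.4 2.9 0.3
   vertex 3.4 4.8 3.3
  endloop
 endfacet
 facet normal 0.756 -0.481 -0.444
  outer loop
   vertex 3.2 2.8 1.4
   vertex 4.6 2.6 4.0
   vertex 2.2 0.4 2.3
  endloop
 endfacet
 facet normal 0.684 -0.488 -0.542
  outer loop
   vertex 3.2 2.8 1.4
   vertex 2.2 0.4 2.3
   vertex 2.4 2.9 0.3
  endloop
 endfacet
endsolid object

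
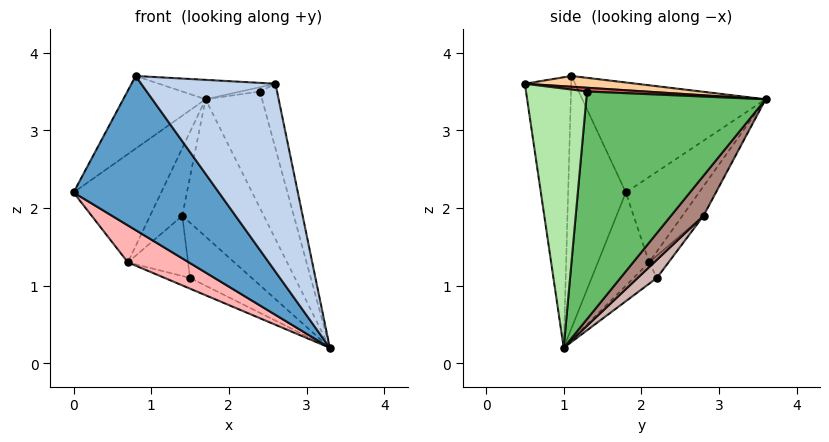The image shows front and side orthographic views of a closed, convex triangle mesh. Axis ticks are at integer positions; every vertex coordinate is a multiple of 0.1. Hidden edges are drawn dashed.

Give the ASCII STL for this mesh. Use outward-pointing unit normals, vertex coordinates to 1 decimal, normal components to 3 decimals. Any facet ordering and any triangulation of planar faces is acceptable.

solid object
 facet normal -0.359 -0.904 -0.231
  outer loop
   vertex 0.8 1.1 3.7
   vertex 0.0 1.8 2.2
   vertex 3.3 1.0 0.2
  endloop
 endfacet
 facet normal -0.320 -0.926 -0.202
  outer loop
   vertex 0.8 1.1 3.7
   vertex 3.3 1.0 0.2
   vertex 2.6 0.5 3.6
  endloop
 endfacet
 facet normal -0.755 0.339 0.561
  outer loop
   vertex 0.8 1.1 3.7
   vertex 1.7 3.6 3.4
   vertex 0.0 1.8 2.2
  endloop
 endfacet
 facet normal 0.085 0.089 0.992
  outer loop
   vertex 0.8 1.1 3.7
   vertex 2.6 0.5 3.6
   vertex 1.7 3.6 3.4
  endloop
 endfacet
 facet normal 0.929 0.293 0.227
  outer loop
   vertex 2.4 1.3 3.5
   vertex 3.3 1.0 0.2
   vertex 1.7 3.6 3.4
  endloop
 endfacet
 facet normal 0.937 0.263 0.232
  outer loop
   vertex 2.4 1.3 3.5
   vertex 2.6 0.5 3.6
   vertex 3.3 1.0 0.2
  endloop
 endfacet
 facet normal 0.802 0.267 0.535
  outer loop
   vertex 2.4 1.3 3.5
   vertex 1.7 3.6 3.4
   vertex 2.6 0.5 3.6
  endloop
 endfacet
 facet normal -0.513 -0.611 -0.603
  outer loop
   vertex 0.7 2.1 1.3
   vertex 3.3 1.0 0.2
   vertex 0.0 1.8 2.2
  endloop
 endfacet
 facet normal -0.266 0.290 -0.919
  outer loop
   vertex 0.7 2.1 1.3
   vertex 1.5 2.2 1.1
   vertex 3.3 1.0 0.2
  endloop
 endfacet
 facet normal -0.623 0.746 -0.236
  outer loop
   vertex 0.7 2.1 1.3
   vertex 0.0 1.8 2.2
   vertex 1.7 3.6 3.4
  endloop
 endfacet
 facet normal 0.322 0.807 -0.495
  outer loop
   vertex 1.4 2.8 1.9
   vertex 1.7 3.6 3.4
   vertex 3.3 1.0 0.2
  endloop
 endfacet
 facet normal 0.246 0.790 -0.562
  outer loop
   vertex 1.4 2.8 1.9
   vertex 3.3 1.0 0.2
   vertex 1.5 2.2 1.1
  endloop
 endfacet
 facet normal -0.519 0.793 -0.319
  outer loop
   vertex 1.4 2.8 1.9
   vertex 0.7 2.1 1.3
   vertex 1.7 3.6 3.4
  endloop
 endfacet
 facet normal -0.245 0.761 -0.601
  outer loop
   vertex 1.4 2.8 1.9
   vertex 1.5 2.2 1.1
   vertex 0.7 2.1 1.3
  endloop
 endfacet
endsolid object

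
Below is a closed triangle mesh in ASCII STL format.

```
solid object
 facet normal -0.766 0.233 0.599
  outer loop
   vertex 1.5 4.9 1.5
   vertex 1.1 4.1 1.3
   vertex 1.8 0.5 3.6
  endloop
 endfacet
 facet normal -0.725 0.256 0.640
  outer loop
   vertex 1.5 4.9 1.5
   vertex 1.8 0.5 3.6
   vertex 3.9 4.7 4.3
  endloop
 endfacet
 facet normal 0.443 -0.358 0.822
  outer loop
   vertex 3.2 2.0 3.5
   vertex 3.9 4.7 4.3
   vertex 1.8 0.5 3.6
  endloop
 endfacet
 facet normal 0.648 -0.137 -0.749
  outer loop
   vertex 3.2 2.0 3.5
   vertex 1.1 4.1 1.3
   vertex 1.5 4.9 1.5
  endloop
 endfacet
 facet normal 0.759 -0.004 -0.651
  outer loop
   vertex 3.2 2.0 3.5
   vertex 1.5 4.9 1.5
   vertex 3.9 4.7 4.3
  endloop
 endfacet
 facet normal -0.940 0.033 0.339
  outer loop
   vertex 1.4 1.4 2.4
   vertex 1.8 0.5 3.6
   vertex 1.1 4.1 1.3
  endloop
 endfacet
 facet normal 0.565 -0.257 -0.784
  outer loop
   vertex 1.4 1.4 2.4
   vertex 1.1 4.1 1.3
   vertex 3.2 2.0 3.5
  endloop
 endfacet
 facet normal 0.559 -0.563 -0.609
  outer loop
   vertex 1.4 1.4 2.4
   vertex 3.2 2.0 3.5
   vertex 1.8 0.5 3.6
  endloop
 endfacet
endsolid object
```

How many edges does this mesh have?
12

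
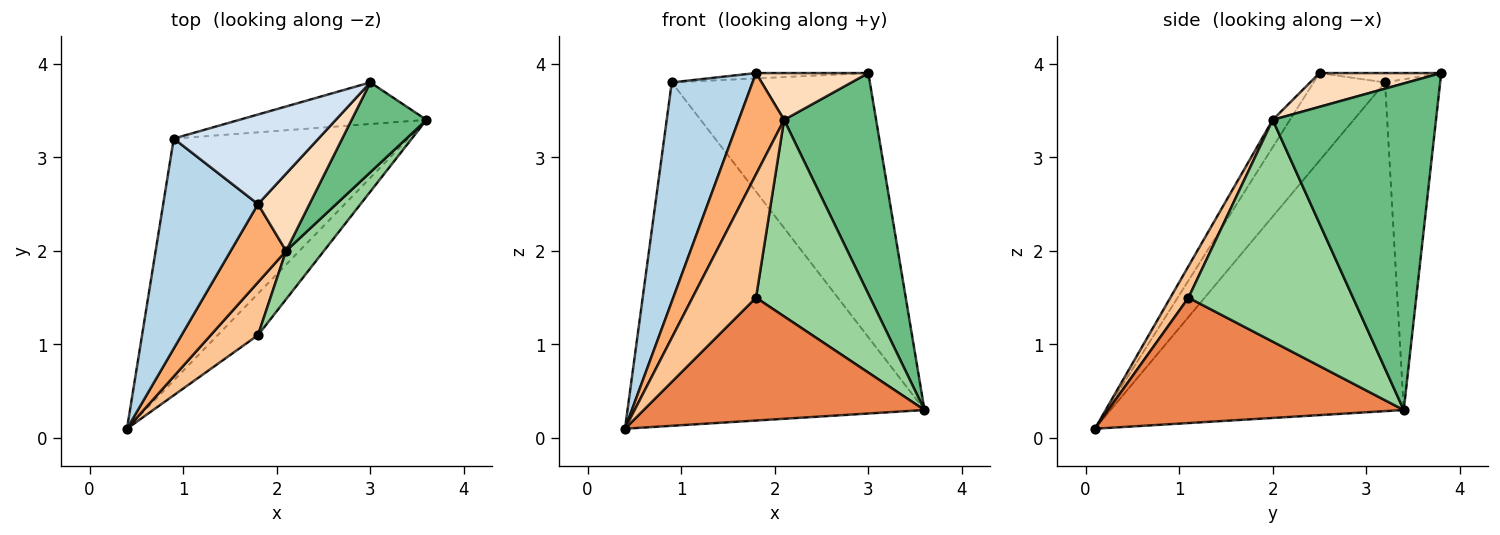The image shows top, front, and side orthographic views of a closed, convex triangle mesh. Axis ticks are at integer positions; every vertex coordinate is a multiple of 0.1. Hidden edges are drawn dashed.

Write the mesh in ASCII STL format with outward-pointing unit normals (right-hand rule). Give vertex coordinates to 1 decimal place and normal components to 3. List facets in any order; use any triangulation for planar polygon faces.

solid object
 facet normal -0.628 0.636 -0.448
  outer loop
   vertex 0.9 3.2 3.8
   vertex 3.6 3.4 0.3
   vertex 0.4 0.1 0.1
  endloop
 endfacet
 facet normal -0.265 0.953 -0.150
  outer loop
   vertex 0.9 3.2 3.8
   vertex 3.0 3.8 3.9
   vertex 3.6 3.4 0.3
  endloop
 endfacet
 facet normal -0.538 -0.609 0.583
  outer loop
   vertex 0.9 3.2 3.8
   vertex 0.4 0.1 0.1
   vertex 1.8 2.5 3.9
  endloop
 endfacet
 facet normal -0.064 0.059 0.996
  outer loop
   vertex 0.9 3.2 3.8
   vertex 1.8 2.5 3.9
   vertex 3.0 3.8 3.9
  endloop
 endfacet
 facet normal 0.706 -0.671 -0.227
  outer loop
   vertex 1.8 1.1 1.5
   vertex 0.4 0.1 0.1
   vertex 3.6 3.4 0.3
  endloop
 endfacet
 facet normal -0.288 -0.758 0.585
  outer loop
   vertex 2.1 2.0 3.4
   vertex 1.8 2.5 3.9
   vertex 0.4 0.1 0.1
  endloop
 endfacet
 facet normal 0.254 -0.889 0.381
  outer loop
   vertex 2.1 2.0 3.4
   vertex 0.4 0.1 0.1
   vertex 1.8 1.1 1.5
  endloop
 endfacet
 facet normal 0.490 -0.452 0.746
  outer loop
   vertex 2.1 2.0 3.4
   vertex 3.0 3.8 3.9
   vertex 1.8 2.5 3.9
  endloop
 endfacet
 facet normal 0.854 -0.482 0.196
  outer loop
   vertex 2.1 2.0 3.4
   vertex 3.6 3.4 0.3
   vertex 3.0 3.8 3.9
  endloop
 endfacet
 facet normal 0.814 -0.564 0.139
  outer loop
   vertex 2.1 2.0 3.4
   vertex 1.8 1.1 1.5
   vertex 3.6 3.4 0.3
  endloop
 endfacet
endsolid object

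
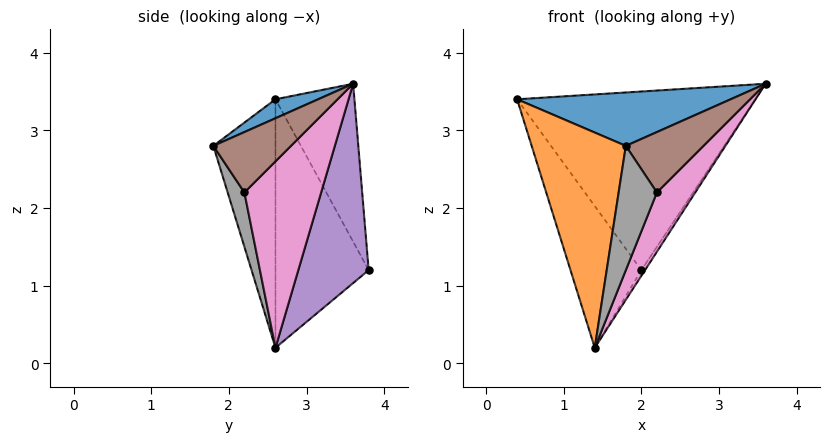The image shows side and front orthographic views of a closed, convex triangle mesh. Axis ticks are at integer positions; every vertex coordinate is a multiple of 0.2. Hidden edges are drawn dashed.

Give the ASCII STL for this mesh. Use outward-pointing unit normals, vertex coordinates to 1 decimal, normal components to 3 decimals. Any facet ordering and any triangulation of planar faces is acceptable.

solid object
 facet normal 0.097 -0.483 0.870
  outer loop
   vertex 1.8 1.8 2.8
   vertex 3.6 3.6 3.6
   vertex 0.4 2.6 3.4
  endloop
 endfacet
 facet normal -0.543 -0.823 -0.170
  outer loop
   vertex 1.4 2.6 0.2
   vertex 1.8 1.8 2.8
   vertex 0.4 2.6 3.4
  endloop
 endfacet
 facet normal -0.302 0.912 0.278
  outer loop
   vertex 2.0 3.8 1.2
   vertex 0.4 2.6 3.4
   vertex 3.6 3.6 3.6
  endloop
 endfacet
 facet normal -0.772 0.587 -0.241
  outer loop
   vertex 2.0 3.8 1.2
   vertex 1.4 2.6 0.2
   vertex 0.4 2.6 3.4
  endloop
 endfacet
 facet normal 0.833 0.043 -0.552
  outer loop
   vertex 2.0 3.8 1.2
   vertex 3.6 3.6 3.6
   vertex 1.4 2.6 0.2
  endloop
 endfacet
 facet normal 0.707 -0.707 0.000
  outer loop
   vertex 2.2 2.2 2.2
   vertex 3.6 3.6 3.6
   vertex 1.8 1.8 2.8
  endloop
 endfacet
 facet normal 0.816 -0.408 -0.408
  outer loop
   vertex 2.2 2.2 2.2
   vertex 1.4 2.6 0.2
   vertex 3.6 3.6 3.6
  endloop
 endfacet
 facet normal 0.379 -0.866 -0.325
  outer loop
   vertex 2.2 2.2 2.2
   vertex 1.8 1.8 2.8
   vertex 1.4 2.6 0.2
  endloop
 endfacet
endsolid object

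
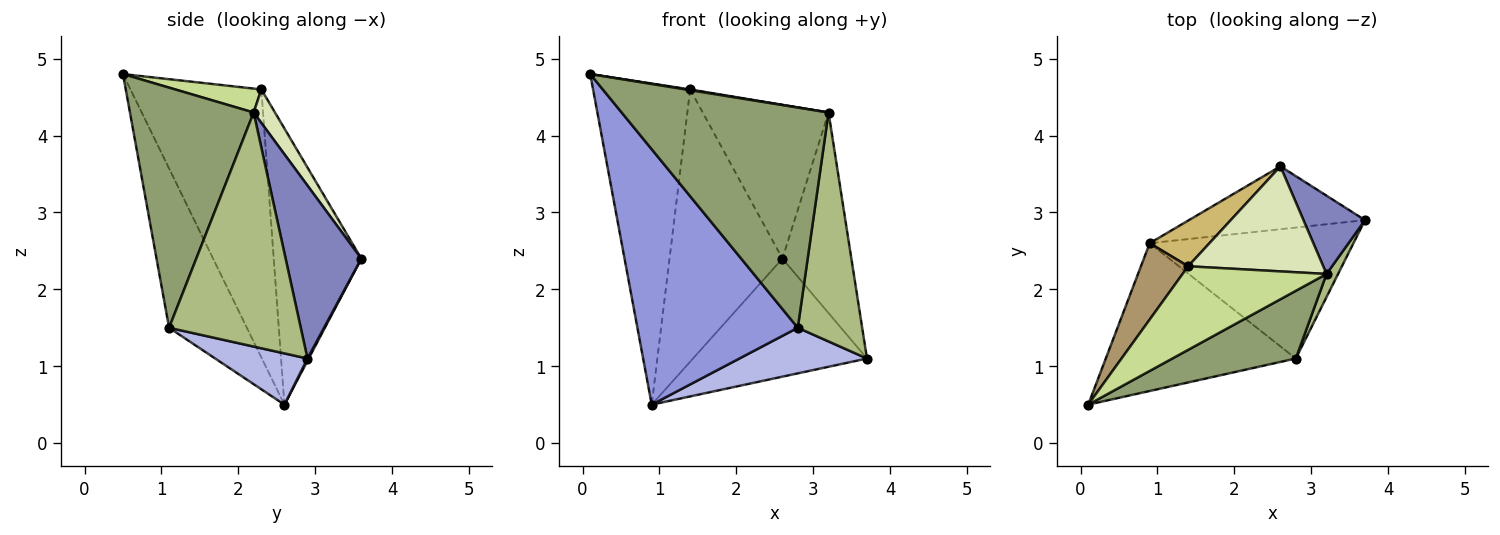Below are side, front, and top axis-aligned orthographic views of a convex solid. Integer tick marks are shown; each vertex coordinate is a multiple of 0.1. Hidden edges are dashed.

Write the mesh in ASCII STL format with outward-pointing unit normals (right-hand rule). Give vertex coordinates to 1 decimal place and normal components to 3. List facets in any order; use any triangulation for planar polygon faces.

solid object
 facet normal 0.006 0.883 -0.470
  outer loop
   vertex 2.6 3.6 2.4
   vertex 3.7 2.9 1.1
   vertex 0.9 2.6 0.5
  endloop
 endfacet
 facet normal 0.715 0.651 0.254
  outer loop
   vertex 3.2 2.2 4.3
   vertex 3.7 2.9 1.1
   vertex 2.6 3.6 2.4
  endloop
 endfacet
 facet normal -0.387 -0.798 -0.462
  outer loop
   vertex 2.8 1.1 1.5
   vertex 0.1 0.5 4.8
   vertex 0.9 2.6 0.5
  endloop
 endfacet
 facet normal 0.231 -0.320 -0.919
  outer loop
   vertex 2.8 1.1 1.5
   vertex 0.9 2.6 0.5
   vertex 3.7 2.9 1.1
  endloop
 endfacet
 facet normal 0.496 -0.830 0.255
  outer loop
   vertex 2.8 1.1 1.5
   vertex 3.2 2.2 4.3
   vertex 0.1 0.5 4.8
  endloop
 endfacet
 facet normal 0.897 -0.439 0.044
  outer loop
   vertex 2.8 1.1 1.5
   vertex 3.7 2.9 1.1
   vertex 3.2 2.2 4.3
  endloop
 endfacet
 facet normal 0.164 -0.009 0.986
  outer loop
   vertex 1.4 2.3 4.6
   vertex 0.1 0.5 4.8
   vertex 3.2 2.2 4.3
  endloop
 endfacet
 facet normal 0.139 0.818 0.559
  outer loop
   vertex 1.4 2.3 4.6
   vertex 3.2 2.2 4.3
   vertex 2.6 3.6 2.4
  endloop
 endfacet
 facet normal -0.795 0.590 0.140
  outer loop
   vertex 1.4 2.3 4.6
   vertex 0.9 2.6 0.5
   vertex 0.1 0.5 4.8
  endloop
 endfacet
 facet normal -0.608 0.783 0.131
  outer loop
   vertex 1.4 2.3 4.6
   vertex 2.6 3.6 2.4
   vertex 0.9 2.6 0.5
  endloop
 endfacet
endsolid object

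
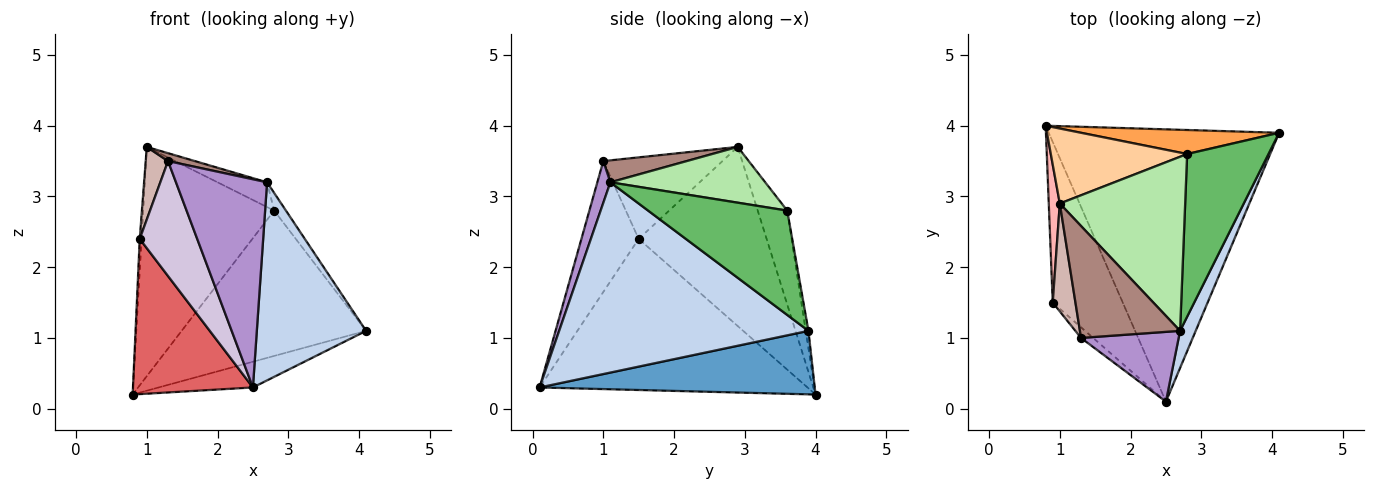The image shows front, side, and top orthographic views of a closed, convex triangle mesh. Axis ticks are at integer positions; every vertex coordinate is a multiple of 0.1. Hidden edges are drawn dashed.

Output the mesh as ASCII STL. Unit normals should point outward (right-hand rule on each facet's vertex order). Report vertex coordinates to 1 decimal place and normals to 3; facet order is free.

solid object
 facet normal 0.265 0.091 -0.960
  outer loop
   vertex 2.5 0.1 0.3
   vertex 0.8 4.0 0.2
   vertex 4.1 3.9 1.1
  endloop
 endfacet
 facet normal 0.913 -0.400 0.075
  outer loop
   vertex 2.7 1.1 3.2
   vertex 2.5 0.1 0.3
   vertex 4.1 3.9 1.1
  endloop
 endfacet
 facet normal -0.015 0.987 0.163
  outer loop
   vertex 2.8 3.6 2.8
   vertex 4.1 3.9 1.1
   vertex 0.8 4.0 0.2
  endloop
 endfacet
 facet normal -0.209 0.929 0.304
  outer loop
   vertex 2.8 3.6 2.8
   vertex 0.8 4.0 0.2
   vertex 1.0 2.9 3.7
  endloop
 endfacet
 facet normal 0.787 0.067 0.613
  outer loop
   vertex 2.8 3.6 2.8
   vertex 2.7 1.1 3.2
   vertex 4.1 3.9 1.1
  endloop
 endfacet
 facet normal 0.403 0.129 0.906
  outer loop
   vertex 2.8 3.6 2.8
   vertex 1.0 2.9 3.7
   vertex 2.7 1.1 3.2
  endloop
 endfacet
 facet normal -0.841 -0.376 -0.390
  outer loop
   vertex 0.9 1.5 2.4
   vertex 0.8 4.0 0.2
   vertex 2.5 0.1 0.3
  endloop
 endfacet
 facet normal -0.998 0.014 0.061
  outer loop
   vertex 0.9 1.5 2.4
   vertex 1.0 2.9 3.7
   vertex 0.8 4.0 0.2
  endloop
 endfacet
 facet normal 0.135 -0.940 0.315
  outer loop
   vertex 1.3 1.0 3.5
   vertex 2.5 0.1 0.3
   vertex 2.7 1.1 3.2
  endloop
 endfacet
 facet normal -0.704 -0.707 -0.065
  outer loop
   vertex 1.3 1.0 3.5
   vertex 0.9 1.5 2.4
   vertex 2.5 0.1 0.3
  endloop
 endfacet
 facet normal 0.214 -0.069 0.974
  outer loop
   vertex 1.3 1.0 3.5
   vertex 2.7 1.1 3.2
   vertex 1.0 2.9 3.7
  endloop
 endfacet
 facet normal -0.948 -0.177 0.264
  outer loop
   vertex 1.3 1.0 3.5
   vertex 1.0 2.9 3.7
   vertex 0.9 1.5 2.4
  endloop
 endfacet
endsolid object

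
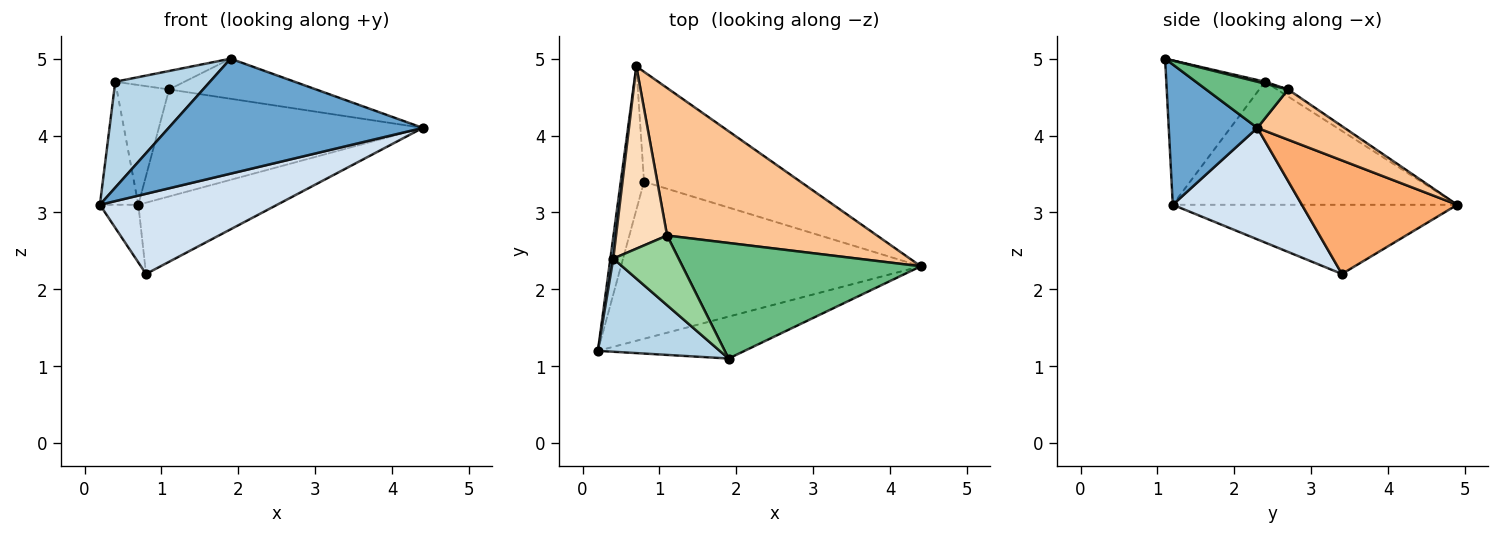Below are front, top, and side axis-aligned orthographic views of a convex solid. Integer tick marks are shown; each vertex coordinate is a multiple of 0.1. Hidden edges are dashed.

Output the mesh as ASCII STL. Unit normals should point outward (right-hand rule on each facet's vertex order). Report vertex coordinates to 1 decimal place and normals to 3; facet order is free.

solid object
 facet normal 0.311 -0.893 -0.326
  outer loop
   vertex 1.9 1.1 5.0
   vertex 0.2 1.2 3.1
   vertex 4.4 2.3 4.1
  endloop
 endfacet
 facet normal -0.991 0.134 0.023
  outer loop
   vertex 0.4 2.4 4.7
   vertex 0.7 4.9 3.1
   vertex 0.2 1.2 3.1
  endloop
 endfacet
 facet normal -0.616 -0.591 0.520
  outer loop
   vertex 0.4 2.4 4.7
   vertex 0.2 1.2 3.1
   vertex 1.9 1.1 5.0
  endloop
 endfacet
 facet normal 0.314 -0.432 -0.846
  outer loop
   vertex 0.8 3.4 2.2
   vertex 4.4 2.3 4.1
   vertex 0.2 1.2 3.1
  endloop
 endfacet
 facet normal -0.940 0.127 -0.316
  outer loop
   vertex 0.8 3.4 2.2
   vertex 0.2 1.2 3.1
   vertex 0.7 4.9 3.1
  endloop
 endfacet
 facet normal 0.520 0.465 -0.717
  outer loop
   vertex 0.8 3.4 2.2
   vertex 0.7 4.9 3.1
   vertex 4.4 2.3 4.1
  endloop
 endfacet
 facet normal 0.190 0.576 0.795
  outer loop
   vertex 1.1 2.7 4.6
   vertex 4.4 2.3 4.1
   vertex 0.7 4.9 3.1
  endloop
 endfacet
 facet normal -0.115 0.545 0.830
  outer loop
   vertex 1.1 2.7 4.6
   vertex 0.7 4.9 3.1
   vertex 0.4 2.4 4.7
  endloop
 endfacet
 facet normal 0.180 0.322 0.929
  outer loop
   vertex 1.1 2.7 4.6
   vertex 1.9 1.1 5.0
   vertex 4.4 2.3 4.1
  endloop
 endfacet
 facet normal 0.028 0.256 0.966
  outer loop
   vertex 1.1 2.7 4.6
   vertex 0.4 2.4 4.7
   vertex 1.9 1.1 5.0
  endloop
 endfacet
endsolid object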